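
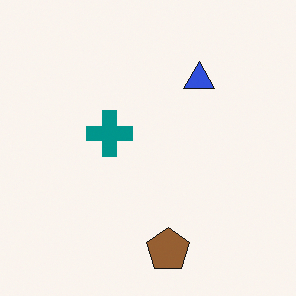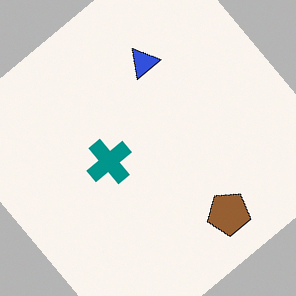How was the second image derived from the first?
The second image is the first rotated counter-clockwise by a large amount — several tens of degrees.

Every shape is tilted by the same angle and the image corners show triangular fill wedges — a whole-image rotation by a non-right angle.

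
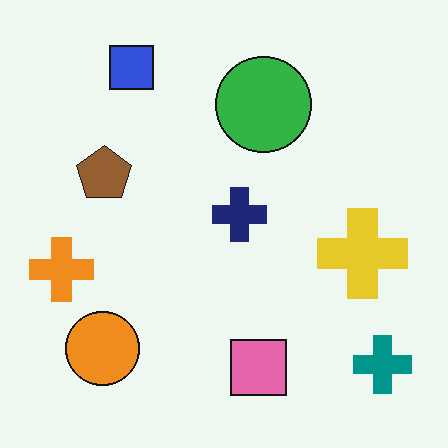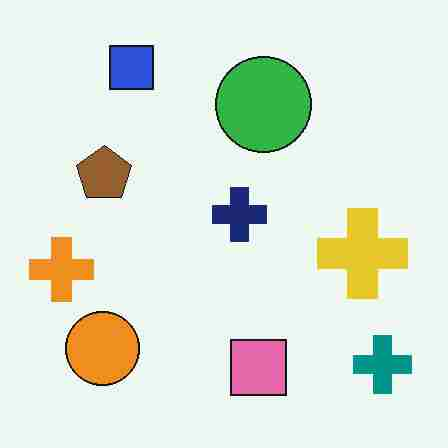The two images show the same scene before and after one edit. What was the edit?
The image was heavily JPEG-compressed with obvious blocking artifacts.

Blocky 8×8 compression artifacts appear around shape edges and the flat background shows ringing — characteristic JPEG degradation.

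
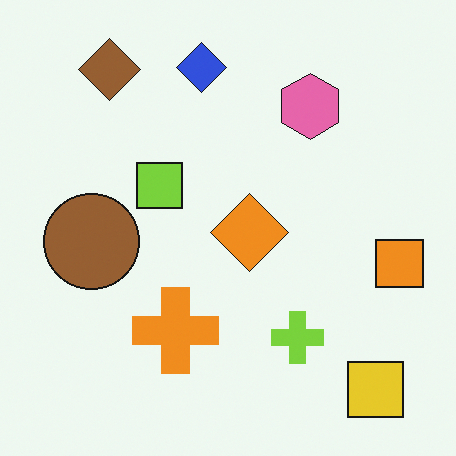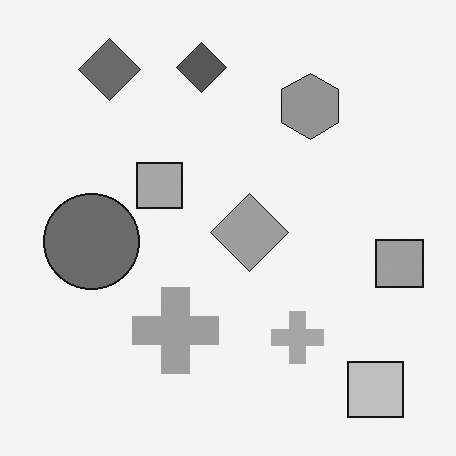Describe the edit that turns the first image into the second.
Converted to grayscale.

All color is removed — every shape is now a shade of grey.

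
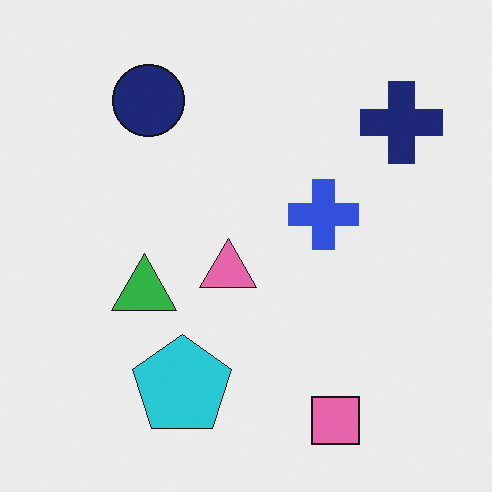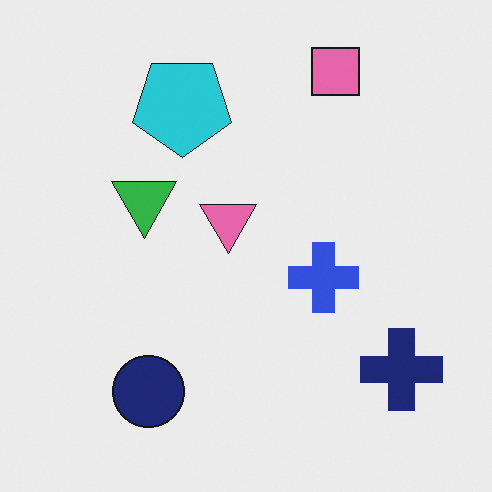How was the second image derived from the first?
This is the original image flipped vertically (top ↔ bottom).

The pink square is in the bottom-right of the first image and the top-right of the second — shapes on opposite sides of the horizontal midline have swapped in a mirror flip.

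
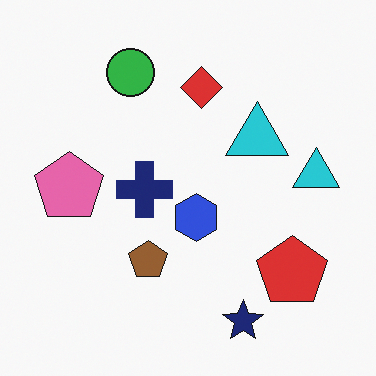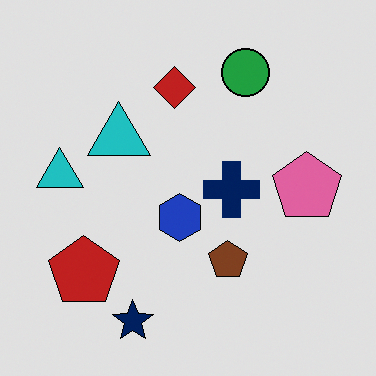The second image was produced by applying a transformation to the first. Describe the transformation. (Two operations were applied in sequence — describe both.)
This is the original image posterized to a reduced palette, then flipped horizontally (left ↔ right).

Each flat color has snapped to a coarser quantized level — most visibly, the near-white background has dropped to a flat grey. The pink pentagon is in the left of the first image and the right of the second — shapes on opposite sides of the vertical midline have swapped in a mirror flip.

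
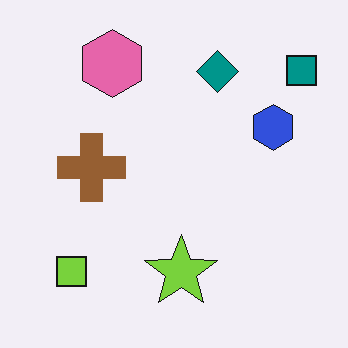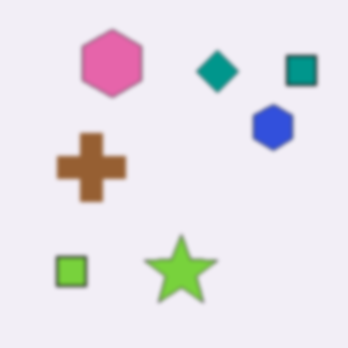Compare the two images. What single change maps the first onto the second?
The transformation is: lightly blurred.

Shape edges and outlines are uniformly softened across the whole image.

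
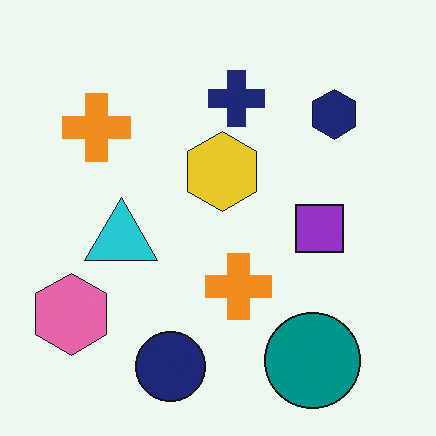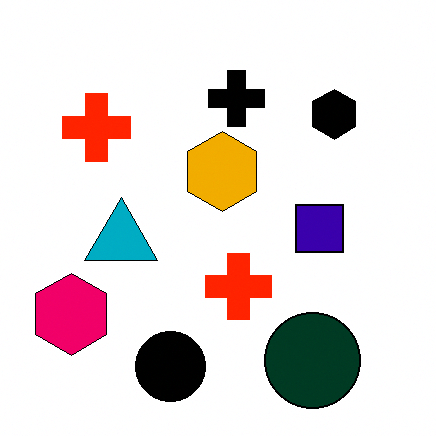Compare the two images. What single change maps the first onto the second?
The transformation is: boosted in contrast.

Tones are pushed away from mid-grey across the whole image — a global contrast change.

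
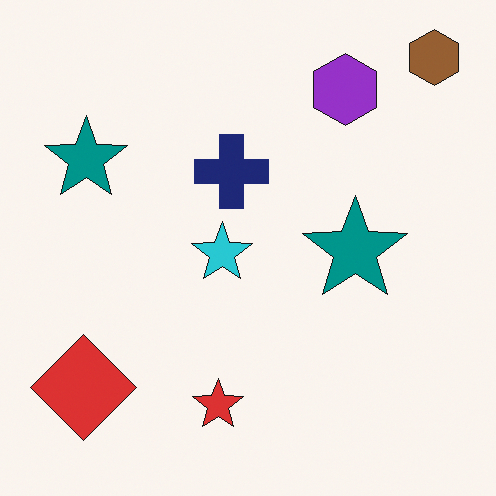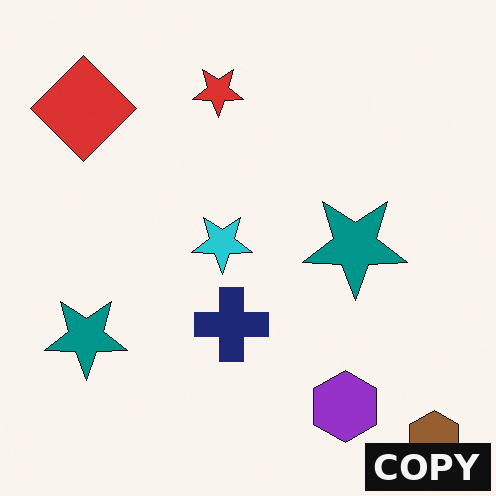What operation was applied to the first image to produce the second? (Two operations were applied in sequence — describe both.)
The image was flipped vertically (top ↔ bottom), then watermarked with the text "COPY" in the lower-right corner.

The brown hexagon is in the top-right of the first image and the bottom-right of the second — shapes on opposite sides of the horizontal midline have swapped in a mirror flip. A dark label reading "COPY" appears in the lower-right corner.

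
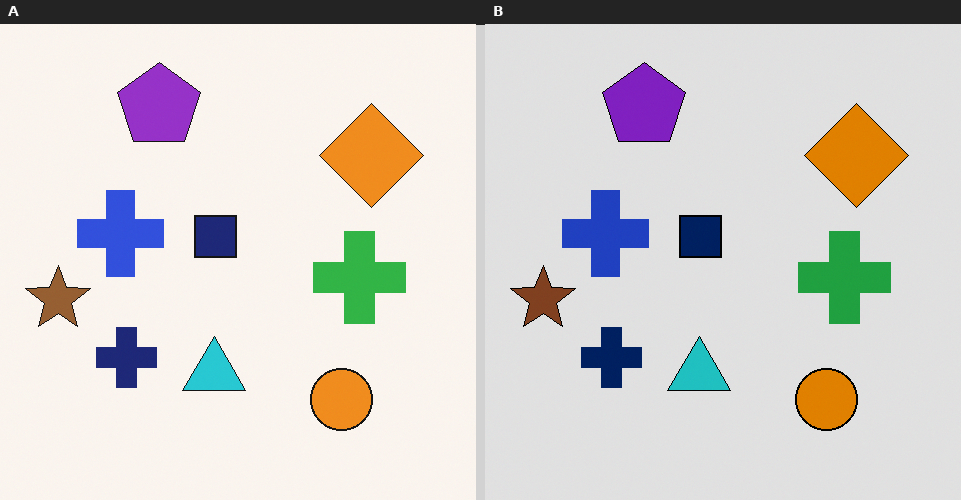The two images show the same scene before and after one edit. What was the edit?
The right (B) image is the left (A) posterized to a reduced palette.

Each flat color has snapped to a coarser quantized level — most visibly, the near-white background has dropped to a flat grey.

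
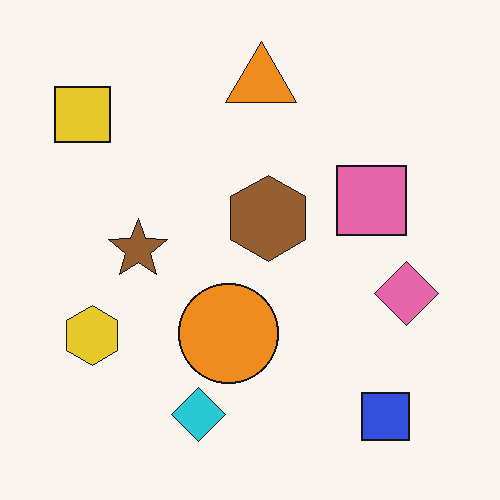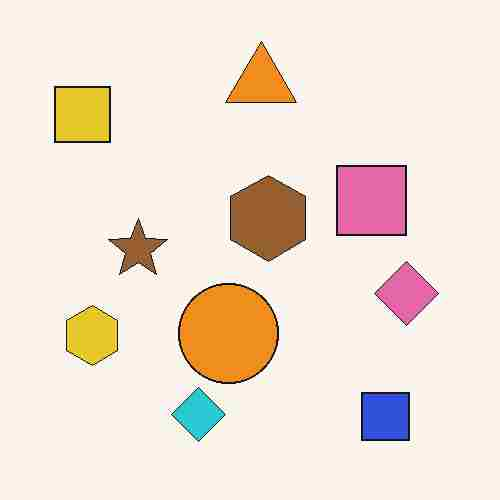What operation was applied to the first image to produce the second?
It was degraded with heavy JPEG compression.

Blocky 8×8 compression artifacts appear around shape edges and the flat background shows ringing — characteristic JPEG degradation.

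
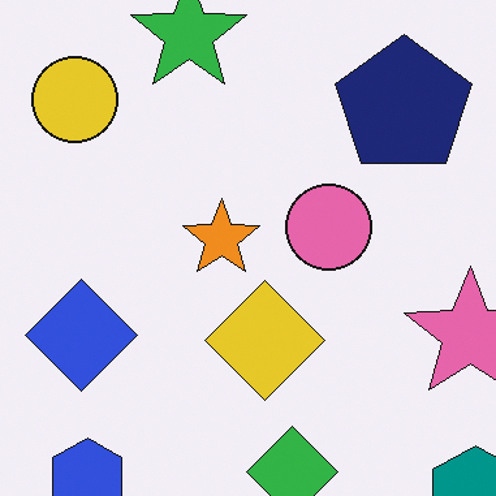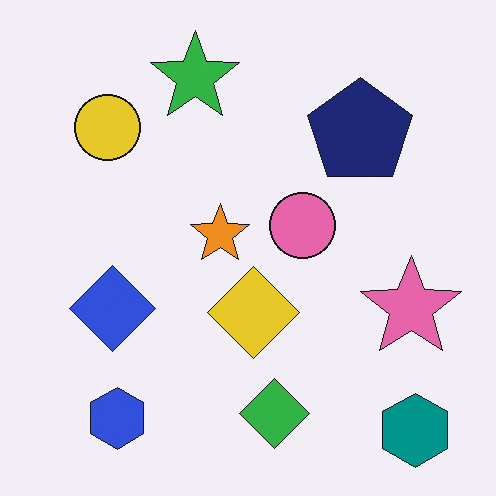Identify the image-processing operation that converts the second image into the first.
The image was cropped to a modestly smaller region and rescaled.

The visible shapes are larger and the field of view is narrower; shapes near the original edges may be partly or wholly outside the frame — a crop-and-rescale.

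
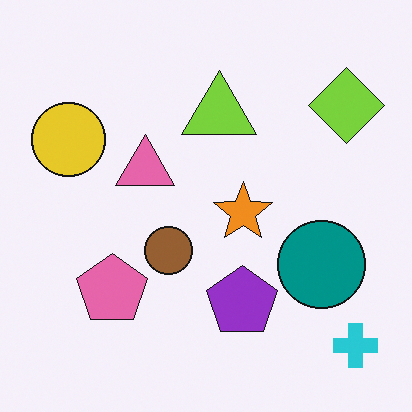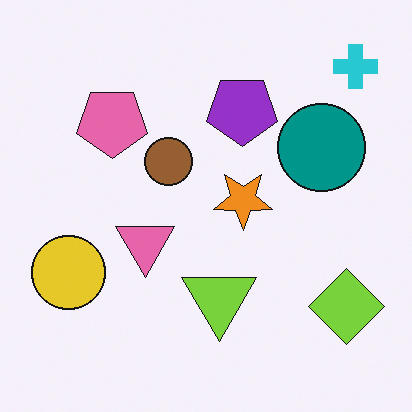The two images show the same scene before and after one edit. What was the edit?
It was flipped vertically (top ↔ bottom).

The cyan cross is in the bottom-right of the first image and the top-right of the second — shapes on opposite sides of the horizontal midline have swapped in a mirror flip.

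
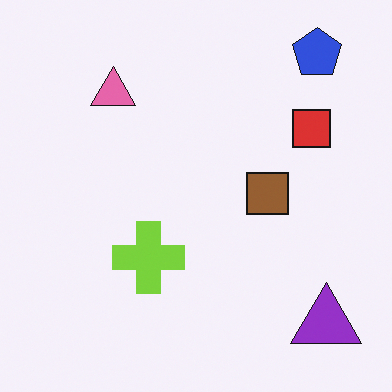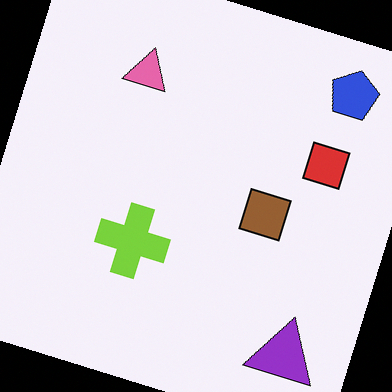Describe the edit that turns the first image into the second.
It was rotated clockwise by a clearly visible amount.

Every shape is tilted by the same angle and the image corners show triangular fill wedges — a whole-image rotation by a non-right angle.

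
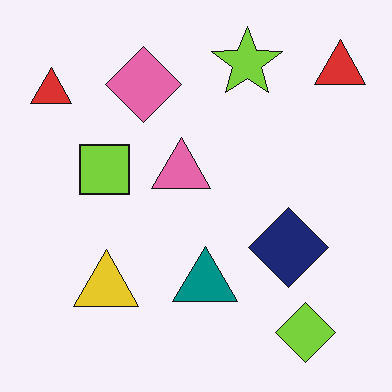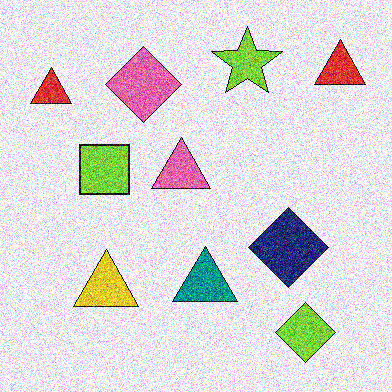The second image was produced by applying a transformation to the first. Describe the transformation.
It was degraded with strong gaussian noise.

Random speckle covers the whole image, including the flat background.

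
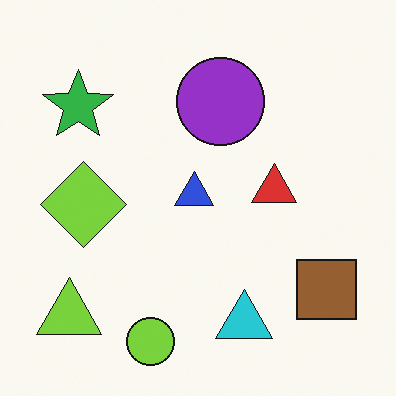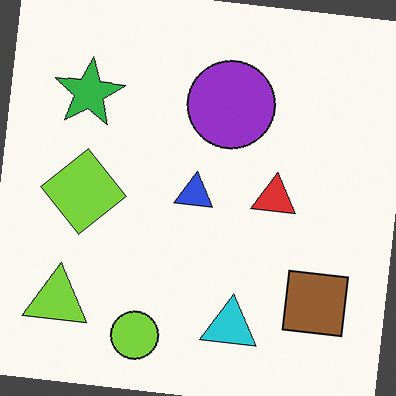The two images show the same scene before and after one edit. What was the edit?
The image was rotated clockwise by a slight angle.

Every shape is tilted by the same angle and the image corners show triangular fill wedges — a whole-image rotation by a non-right angle.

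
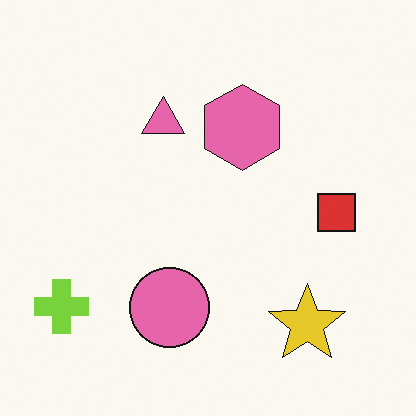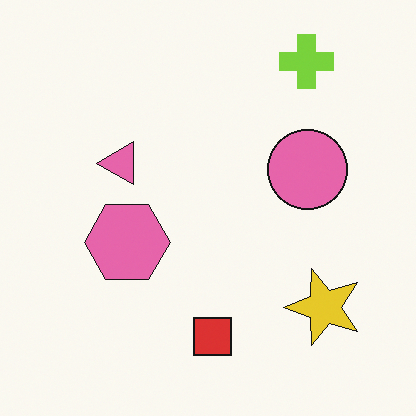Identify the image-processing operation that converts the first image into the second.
The second image is the first transposed (reflected across the top-left ↔ bottom-right diagonal).

Shapes have swapped their row and column positions — what was in the top-right is now in the bottom-left — a diagonal reflection.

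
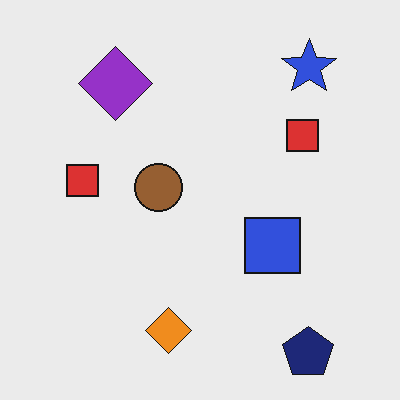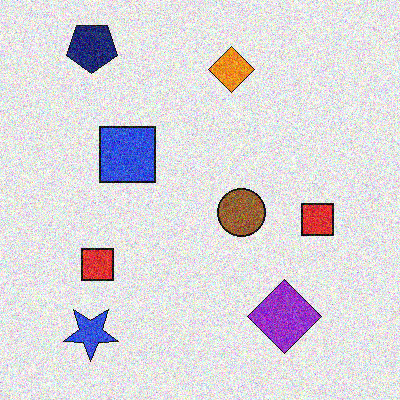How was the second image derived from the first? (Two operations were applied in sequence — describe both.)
This is the original image degraded with heavy additive noise, then rotated 180°.

Random speckle covers the whole image, including the flat background. The navy pentagon sits in the bottom-right of the first image and the top-left of the second — consistent with a whole-image 180° rotation.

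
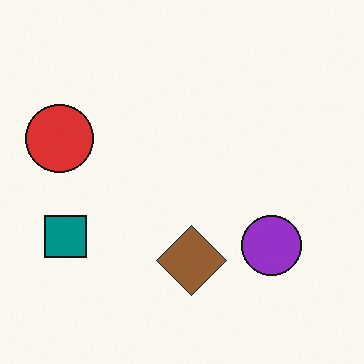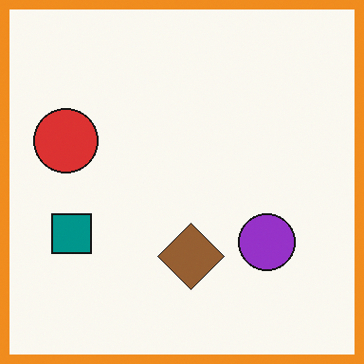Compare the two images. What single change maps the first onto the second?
It was framed with a orange border.

A solid orange frame runs around the edge of the second image, with the content slightly shrunk inside it.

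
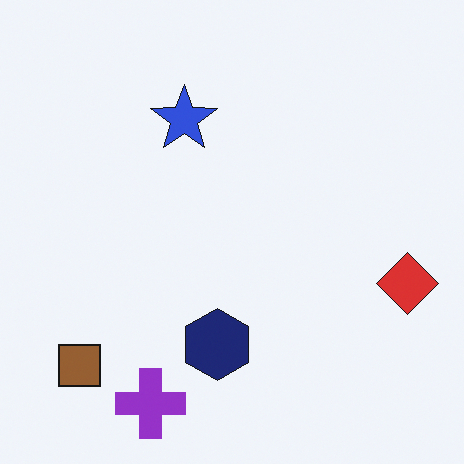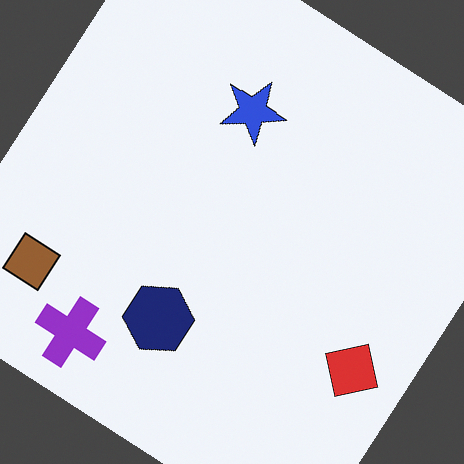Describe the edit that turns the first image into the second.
Rotated clockwise by a large amount — several tens of degrees.

Every shape is tilted by the same angle and the image corners show triangular fill wedges — a whole-image rotation by a non-right angle.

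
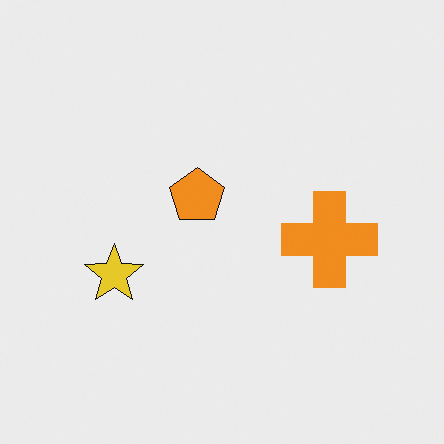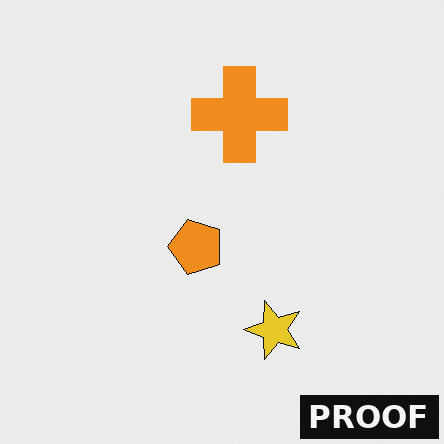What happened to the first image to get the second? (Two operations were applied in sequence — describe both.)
The image was rotated 90° counter-clockwise, then watermarked with the text "PROOF" in the lower-right corner.

The yellow star sits in the left of the first image and the bottom of the second — consistent with a whole-image 90° counter-clockwise rotation. A dark label reading "PROOF" appears in the lower-right corner.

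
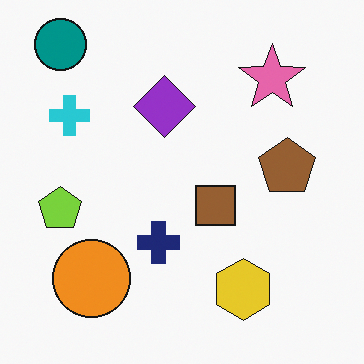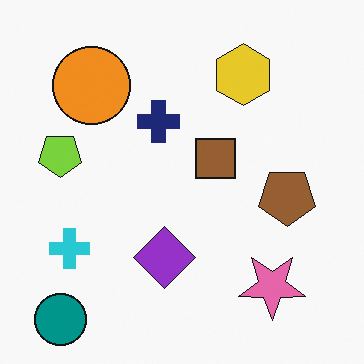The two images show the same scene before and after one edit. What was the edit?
It was flipped vertically (top ↔ bottom).

The teal circle is in the top-left of the first image and the bottom-left of the second — shapes on opposite sides of the horizontal midline have swapped in a mirror flip.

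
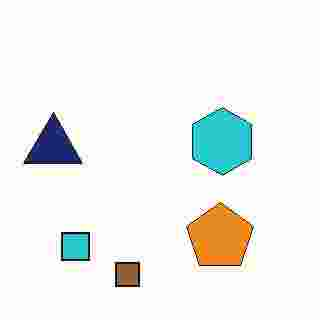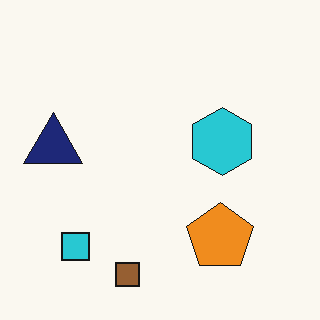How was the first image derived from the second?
The first image is the second degraded with heavy JPEG compression.

Blocky 8×8 compression artifacts appear around shape edges and the flat background shows ringing — characteristic JPEG degradation.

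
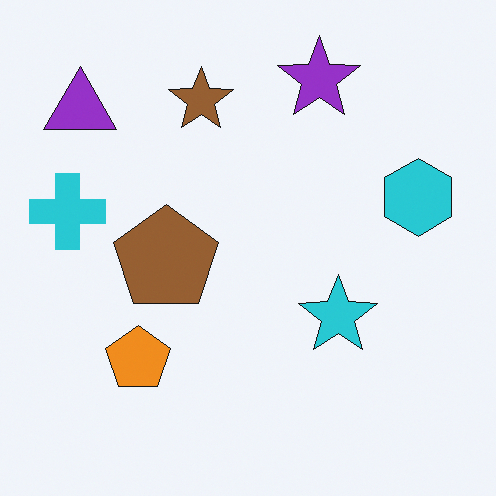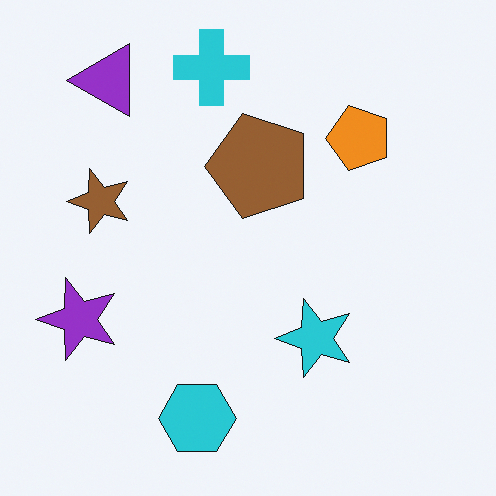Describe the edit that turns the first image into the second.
The second image is the first transposed (reflected across the top-left ↔ bottom-right diagonal).

Shapes have swapped their row and column positions — what was in the top-right is now in the bottom-left — a diagonal reflection.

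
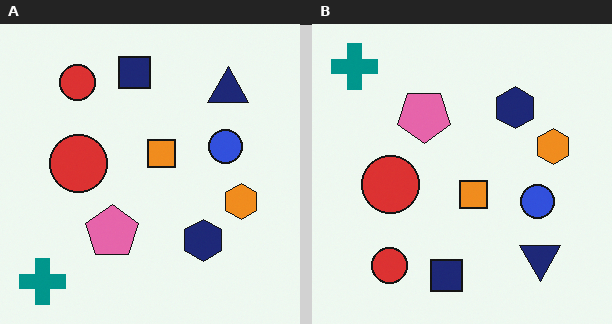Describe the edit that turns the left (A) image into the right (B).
The transformation is: flipped vertically (top ↔ bottom).

The teal cross is in the bottom-left of the left (A) image and the top-left of the right (B) — shapes on opposite sides of the horizontal midline have swapped in a mirror flip.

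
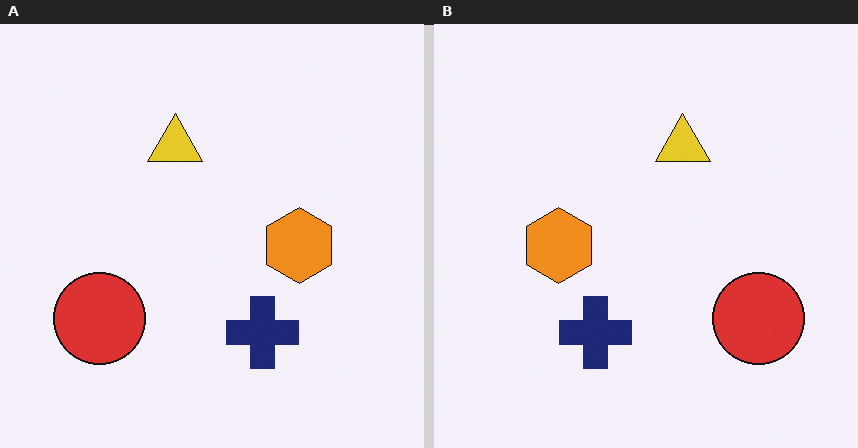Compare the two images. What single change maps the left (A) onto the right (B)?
It was flipped horizontally (left ↔ right).

The red circle is in the bottom-left of the left (A) image and the bottom-right of the right (B) — shapes on opposite sides of the vertical midline have swapped in a mirror flip.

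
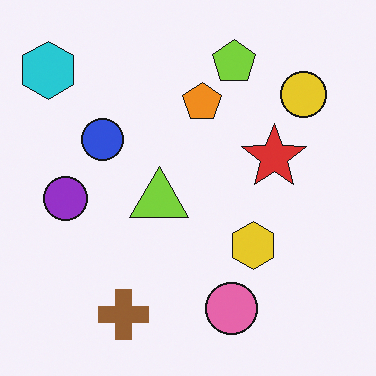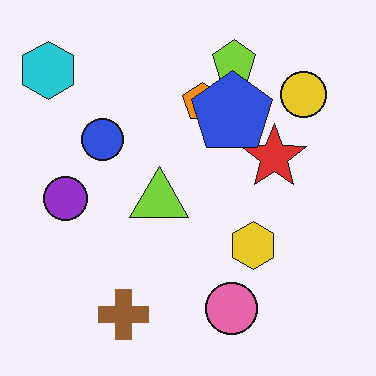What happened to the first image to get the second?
The second image is the first overlaid with an additional blue pentagon.

A blue pentagon appears in the second image that is absent from the first.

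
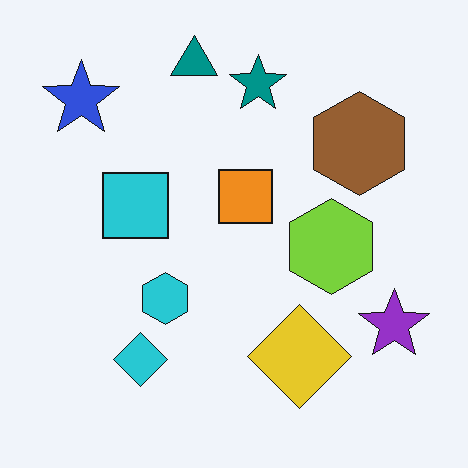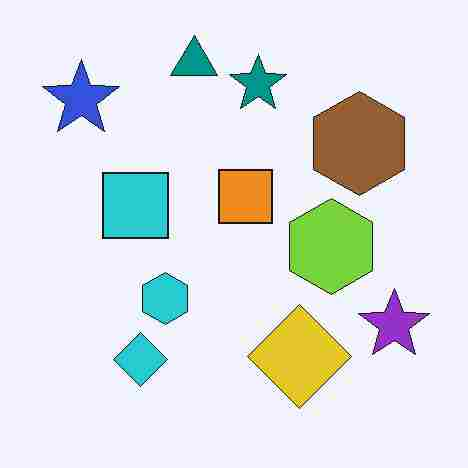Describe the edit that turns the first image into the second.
The transformation is: degraded with heavy JPEG compression.

Blocky 8×8 compression artifacts appear around shape edges and the flat background shows ringing — characteristic JPEG degradation.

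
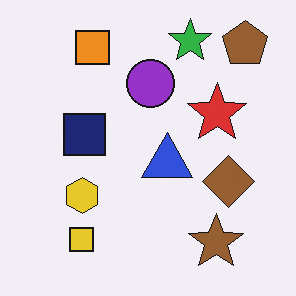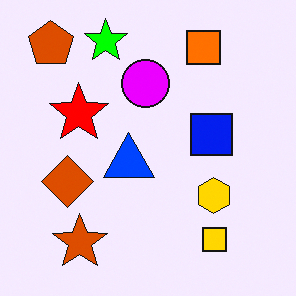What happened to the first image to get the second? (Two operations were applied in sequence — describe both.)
The second image is the first flipped horizontally (left ↔ right), then made much more vivid (saturation change).

The brown pentagon is in the top-right of the first image and the top-left of the second — shapes on opposite sides of the vertical midline have swapped in a mirror flip. All colors are more vivid — a global saturation change.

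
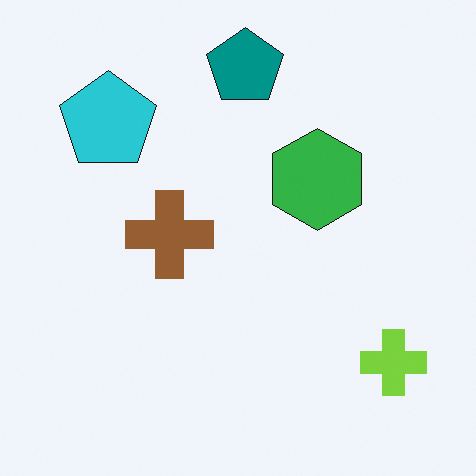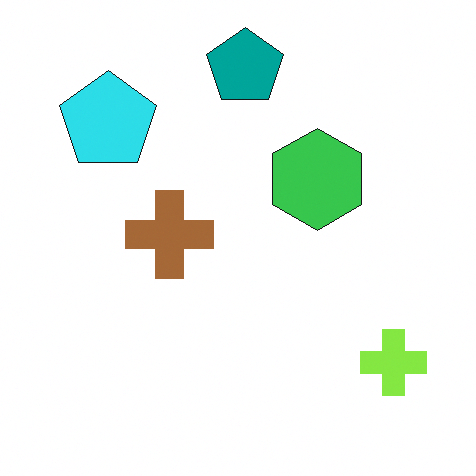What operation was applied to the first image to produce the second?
The second image is the first brightened a little.

Every pixel — background and shapes alike — is uniformly brightened.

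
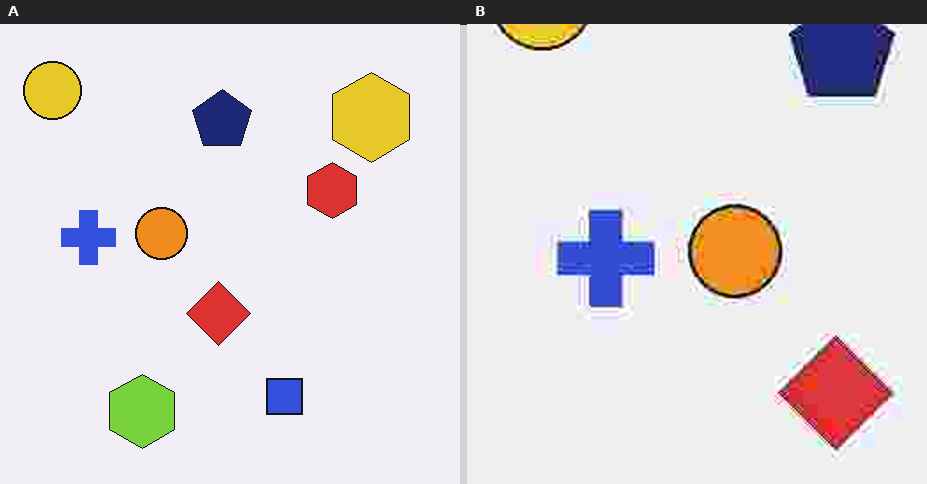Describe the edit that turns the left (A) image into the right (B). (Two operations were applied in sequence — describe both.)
Heavily JPEG-compressed with obvious blocking artifacts, then cropped to a noticeably smaller region and rescaled.

Blocky 8×8 compression artifacts appear around shape edges and the flat background shows ringing — characteristic JPEG degradation. The visible shapes are larger and the field of view is narrower; shapes near the original edges may be partly or wholly outside the frame — a crop-and-rescale.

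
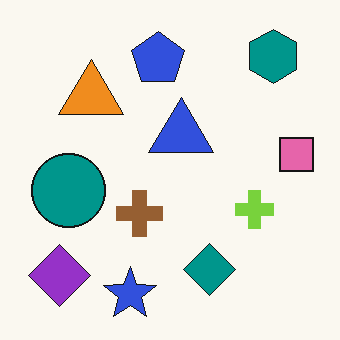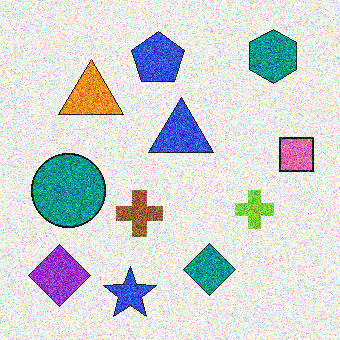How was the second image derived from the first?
This is the original image degraded with heavy additive noise.

Random speckle covers the whole image, including the flat background.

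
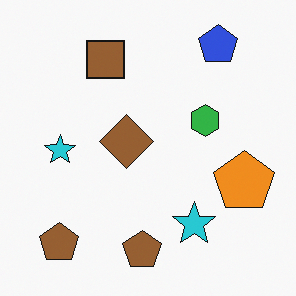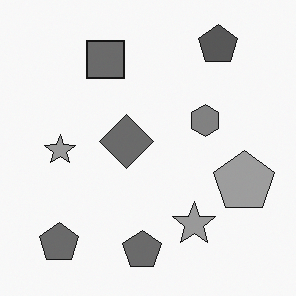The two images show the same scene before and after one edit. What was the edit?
Converted to grayscale.

All color is removed — every shape is now a shade of grey.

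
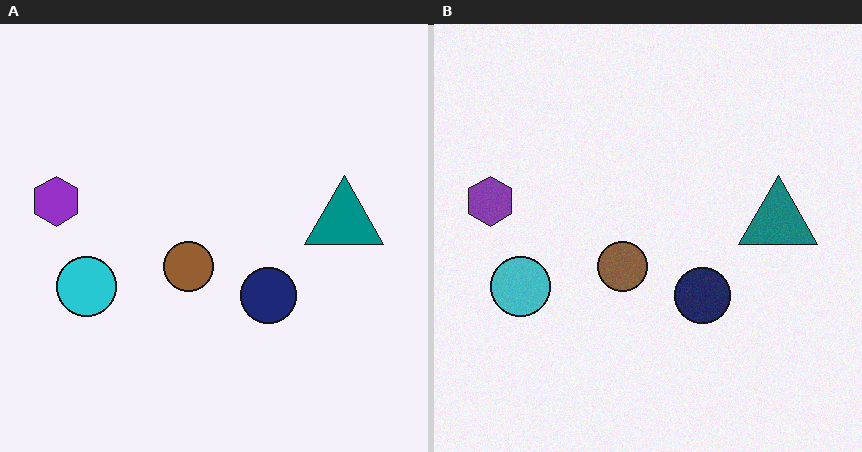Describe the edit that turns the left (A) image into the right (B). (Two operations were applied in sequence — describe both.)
The right (B) image is the left (A) slightly desaturated, then degraded with a light layer of grain.

All colors are more muted and greyish — a global saturation change. Random speckle covers the whole image, including the flat background.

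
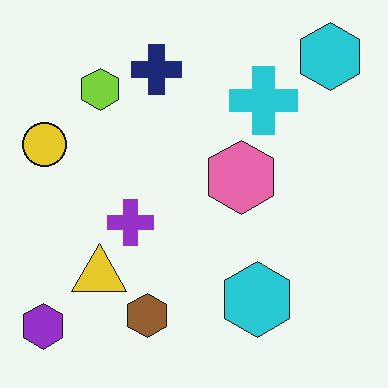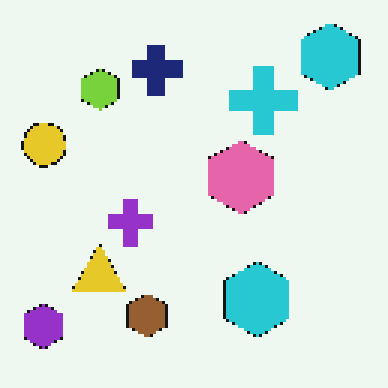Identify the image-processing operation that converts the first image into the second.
The image was lightly pixelated (a mild mosaic effect).

Shapes are reduced to large square blocks; fine edges and outlines are lost — a downscale-then-upscale (mosaic) effect.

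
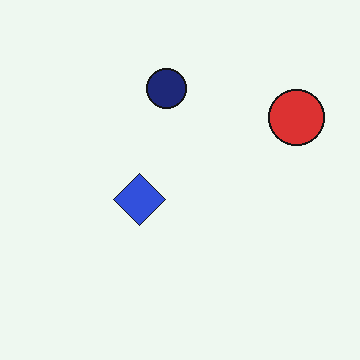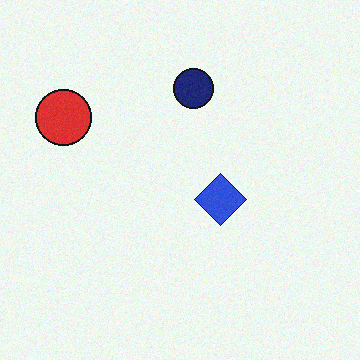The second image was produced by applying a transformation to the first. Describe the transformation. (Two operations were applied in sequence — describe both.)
Flipped horizontally (left ↔ right), then degraded with subtle gaussian noise.

The red circle is in the top-right of the first image and the top-left of the second — shapes on opposite sides of the vertical midline have swapped in a mirror flip. Random speckle covers the whole image, including the flat background.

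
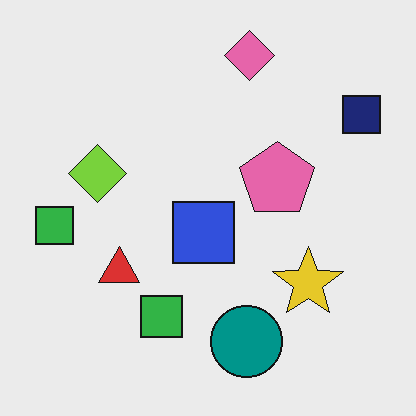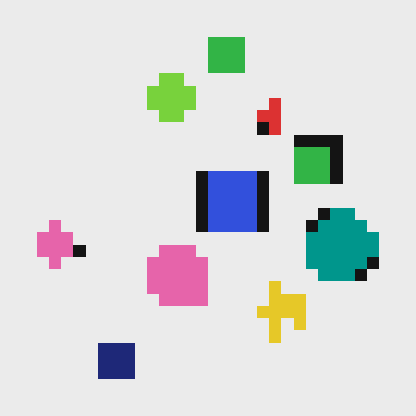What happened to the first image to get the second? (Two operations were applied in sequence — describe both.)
The image was heavily pixelated into large blocks, then transposed (reflected across the top-left ↔ bottom-right diagonal).

Shapes are reduced to large square blocks; fine edges and outlines are lost — a downscale-then-upscale (mosaic) effect. Shapes have swapped their row and column positions — what was in the top-right is now in the bottom-left — a diagonal reflection.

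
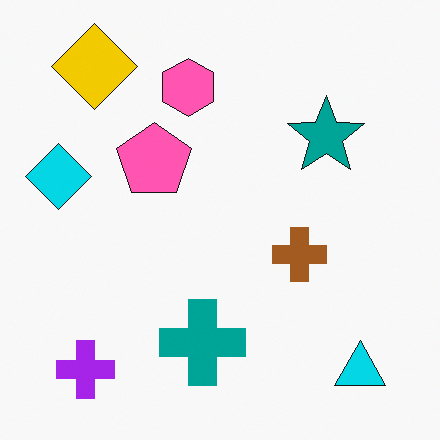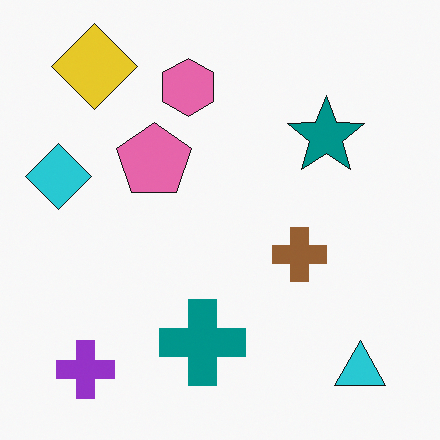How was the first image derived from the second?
It was slightly oversaturated.

All colors are more vivid — a global saturation change.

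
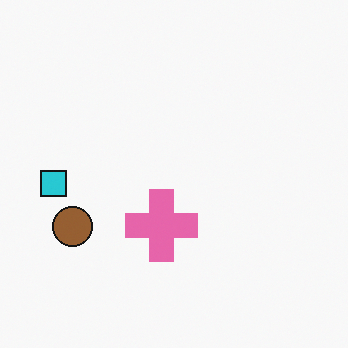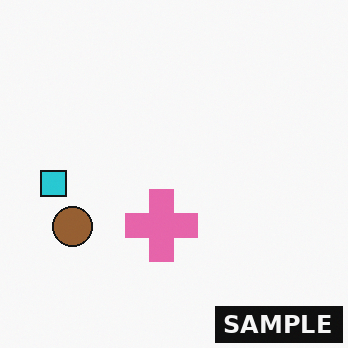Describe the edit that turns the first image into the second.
This is the original image watermarked with the text "SAMPLE" in the lower-right corner.

A dark label reading "SAMPLE" appears in the lower-right corner.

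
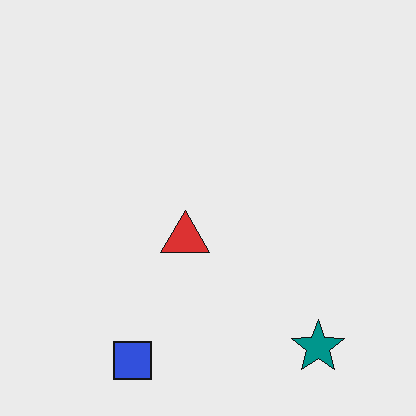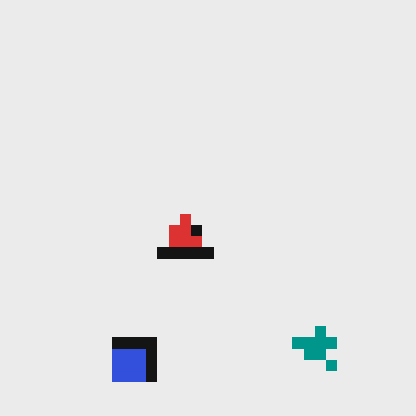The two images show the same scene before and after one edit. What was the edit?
It was heavily pixelated into large blocks.

Shapes are reduced to large square blocks; fine edges and outlines are lost — a downscale-then-upscale (mosaic) effect.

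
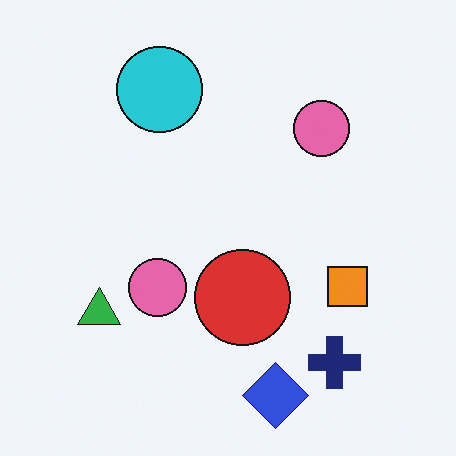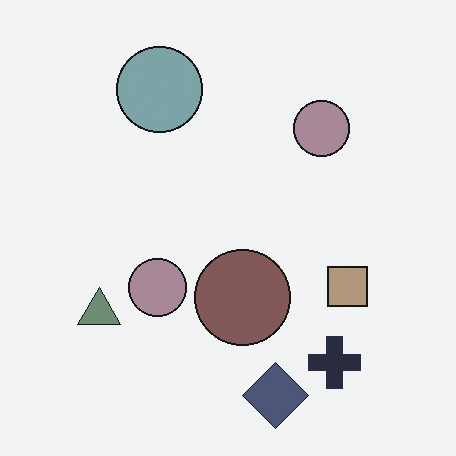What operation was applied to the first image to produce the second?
This is the original image heavily desaturated.

All colors are more muted and greyish — a global saturation change.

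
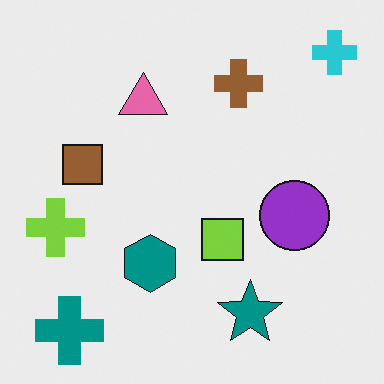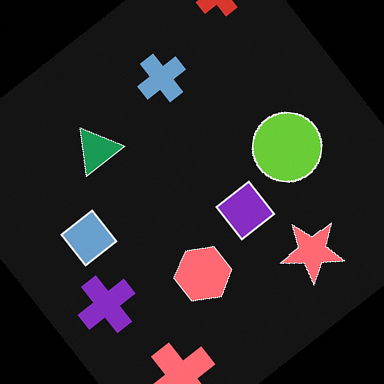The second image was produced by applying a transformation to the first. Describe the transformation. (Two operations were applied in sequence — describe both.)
The image was color-inverted (negative), then rotated counter-clockwise by a large amount — several tens of degrees.

The light background has become dark and every shape's color is its complement — a photographic negative. Every shape is tilted by the same angle and the image corners show triangular fill wedges — a whole-image rotation by a non-right angle.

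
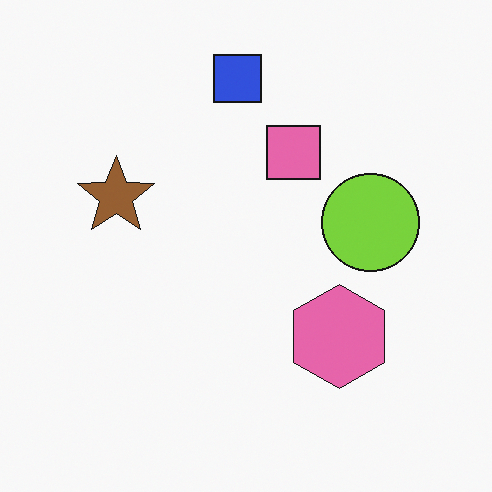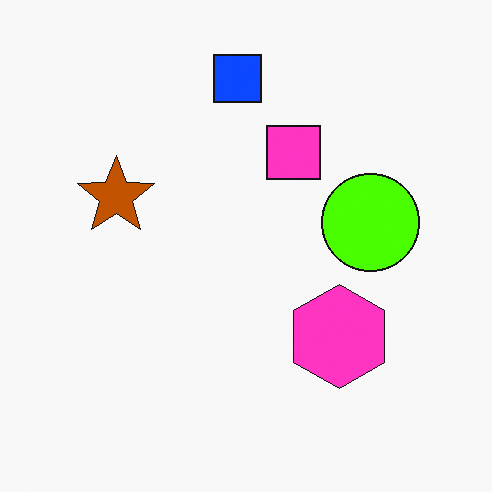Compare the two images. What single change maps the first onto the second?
It was heavily oversaturated.

All colors are more vivid — a global saturation change.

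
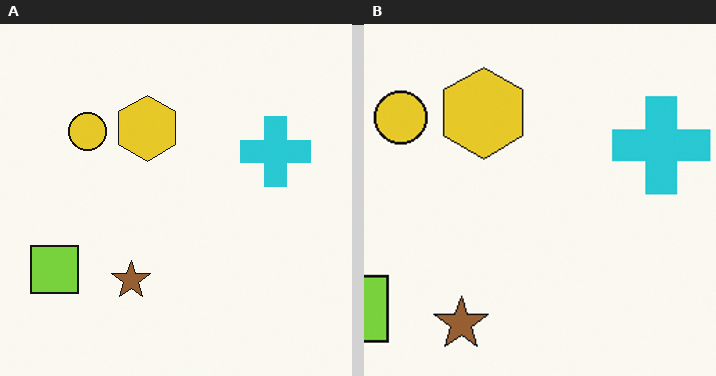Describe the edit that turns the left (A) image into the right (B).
It was cropped to a modestly smaller region and rescaled.

The visible shapes are larger and the field of view is narrower; shapes near the original edges may be partly or wholly outside the frame — a crop-and-rescale.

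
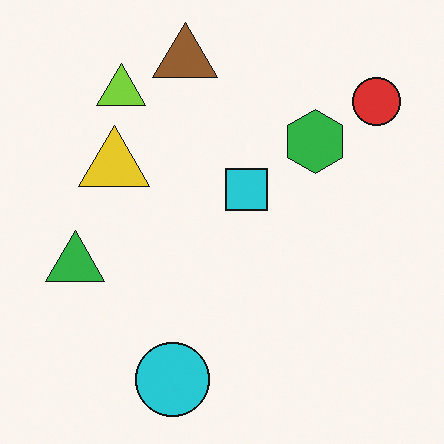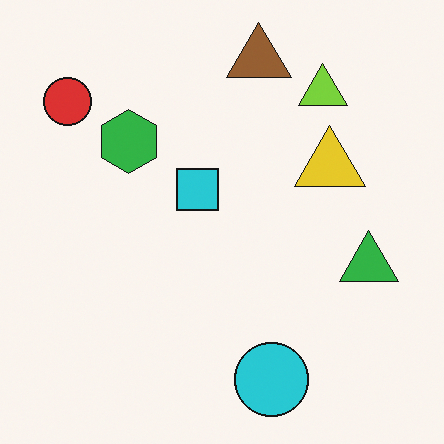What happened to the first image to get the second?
It was flipped horizontally (left ↔ right).

The red circle is in the top-right of the first image and the top-left of the second — shapes on opposite sides of the vertical midline have swapped in a mirror flip.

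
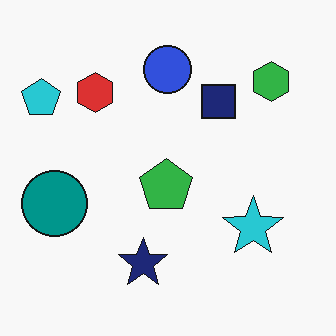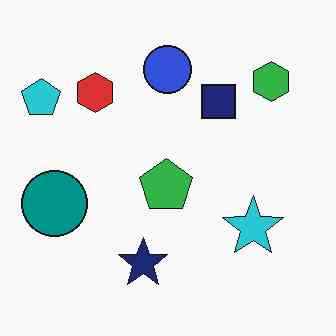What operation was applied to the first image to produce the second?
The image was JPEG-compressed with visible artifacts.

Blocky 8×8 compression artifacts appear around shape edges and the flat background shows ringing — characteristic JPEG degradation.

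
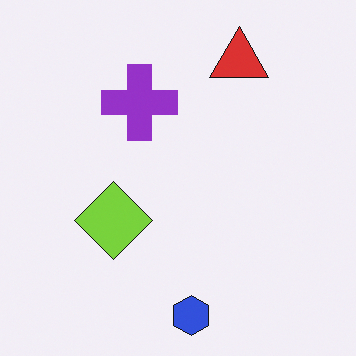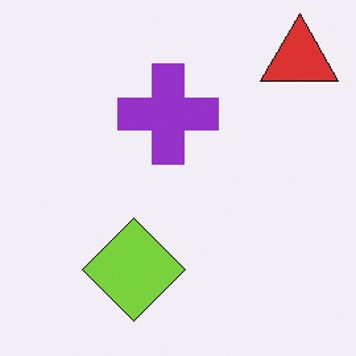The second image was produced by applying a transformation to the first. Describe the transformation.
Cropped slightly and scaled back up.

The visible shapes are larger and the field of view is narrower; shapes near the original edges may be partly or wholly outside the frame — a crop-and-rescale.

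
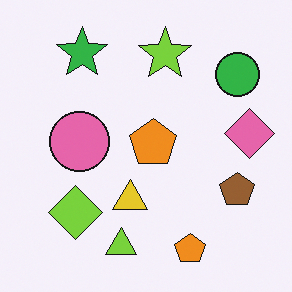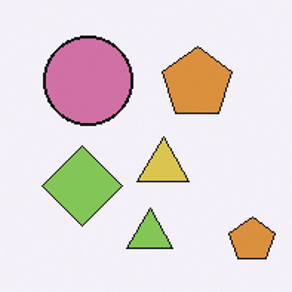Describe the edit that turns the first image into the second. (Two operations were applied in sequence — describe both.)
The image was slightly desaturated, then cropped to a modestly smaller region and rescaled.

All colors are more muted and greyish — a global saturation change. The visible shapes are larger and the field of view is narrower; shapes near the original edges may be partly or wholly outside the frame — a crop-and-rescale.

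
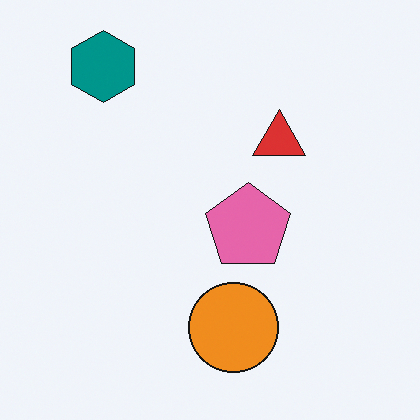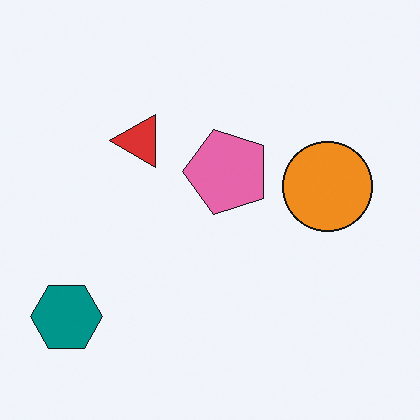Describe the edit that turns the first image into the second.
This is the original image rotated 90° counter-clockwise.

The teal hexagon sits in the top-left of the first image and the bottom-left of the second — consistent with a whole-image 90° counter-clockwise rotation.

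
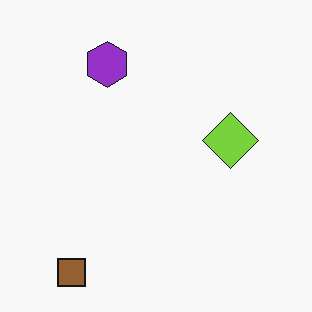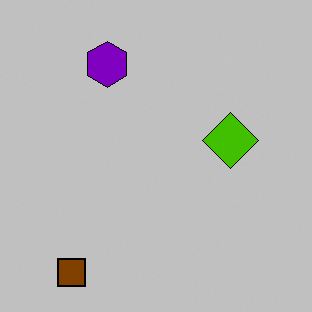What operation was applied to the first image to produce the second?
The image was heavily posterized to just a handful of flat colors.

Each flat color has snapped to a coarser quantized level — most visibly, the near-white background has dropped to a flat grey.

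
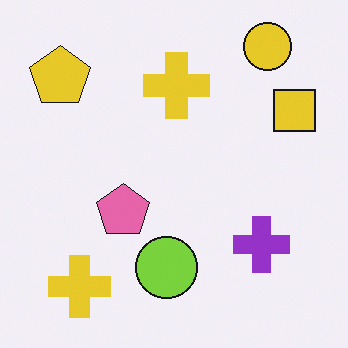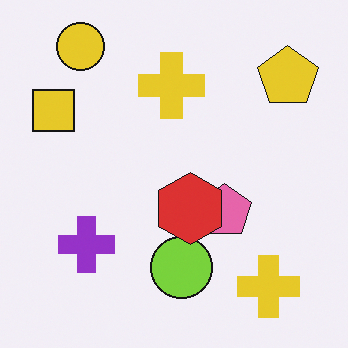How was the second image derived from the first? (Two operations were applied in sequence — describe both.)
It was flipped horizontally (left ↔ right), then overlaid with an additional red hexagon.

The yellow square is in the top-right of the first image and the top-left of the second — shapes on opposite sides of the vertical midline have swapped in a mirror flip. A red hexagon appears in the second image that is absent from the first.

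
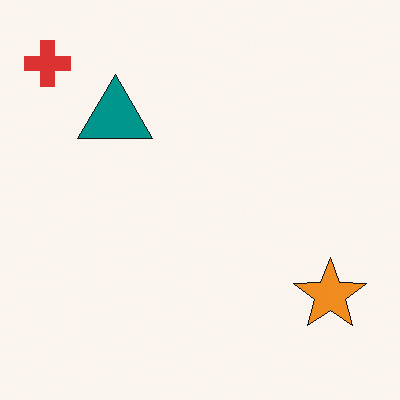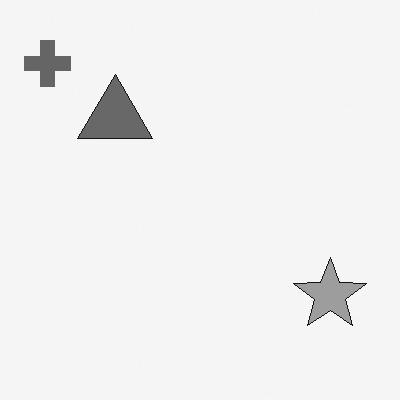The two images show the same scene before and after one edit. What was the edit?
This is the original image converted to grayscale.

All color is removed — every shape is now a shade of grey.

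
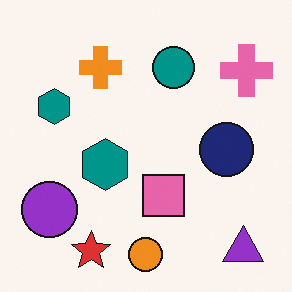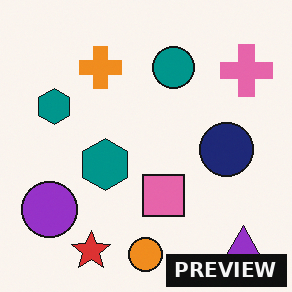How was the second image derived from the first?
The transformation is: watermarked with the text "PREVIEW" in the lower-right corner.

A dark label reading "PREVIEW" appears in the lower-right corner.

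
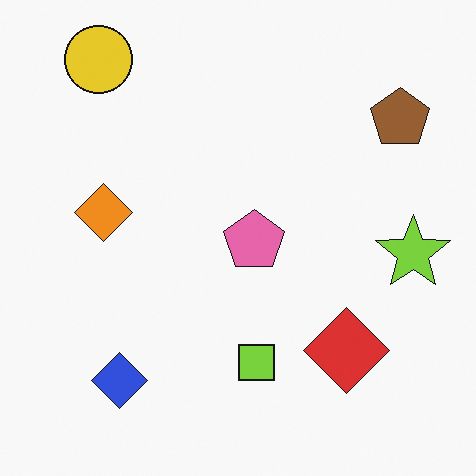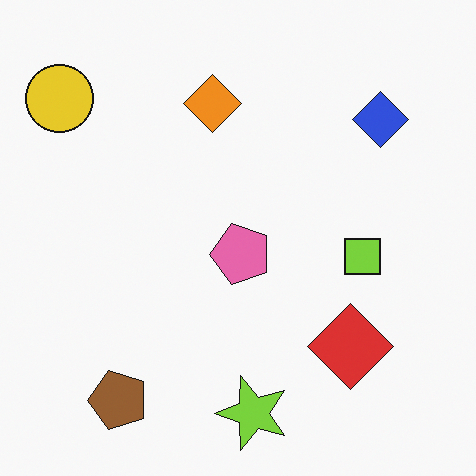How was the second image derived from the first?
The second image is the first transposed (reflected across the top-left ↔ bottom-right diagonal).

Shapes have swapped their row and column positions — what was in the top-right is now in the bottom-left — a diagonal reflection.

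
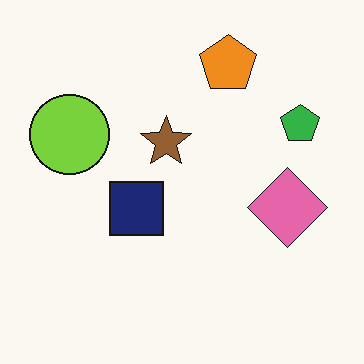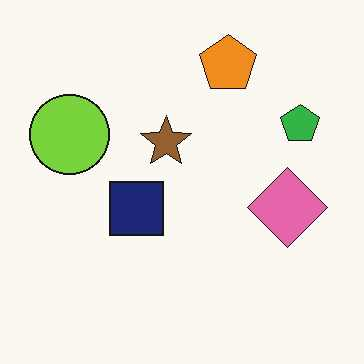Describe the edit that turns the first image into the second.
The transformation is: given moderate JPEG compression.

Blocky 8×8 compression artifacts appear around shape edges and the flat background shows ringing — characteristic JPEG degradation.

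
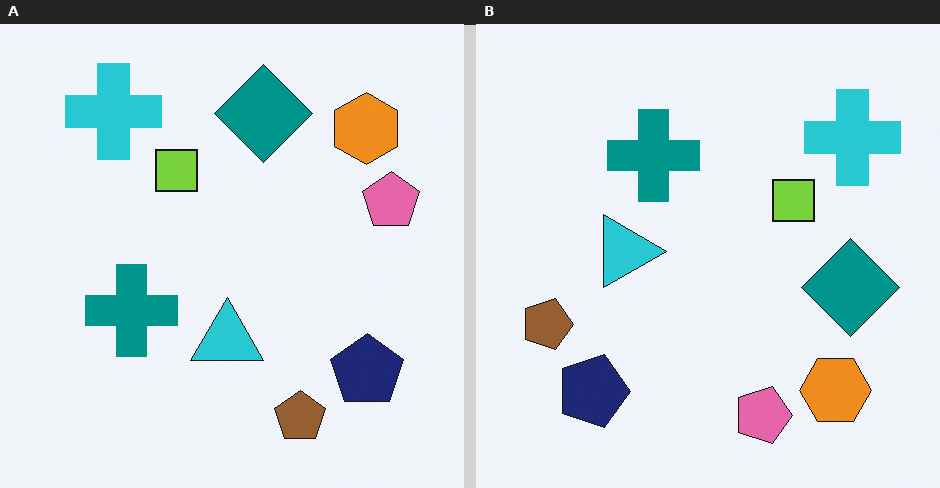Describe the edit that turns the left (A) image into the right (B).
This is the original image rotated 90° clockwise.

The cyan cross sits in the top-left of the left (A) image and the top-right of the right (B) — consistent with a whole-image 90° clockwise rotation.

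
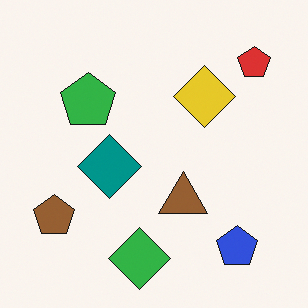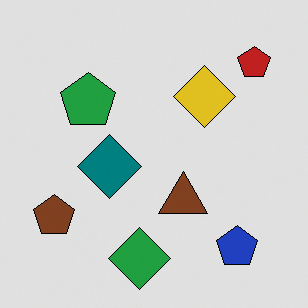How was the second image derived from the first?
The transformation is: moderately posterized.

Each flat color has snapped to a coarser quantized level — most visibly, the near-white background has dropped to a flat grey.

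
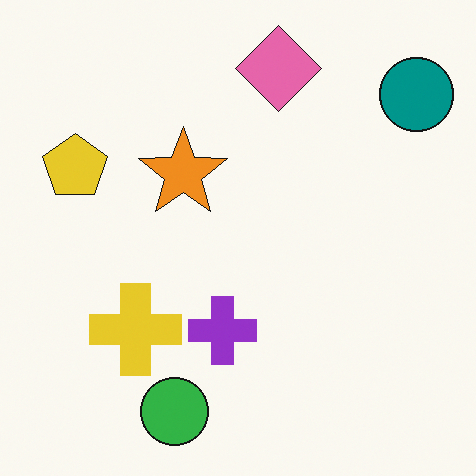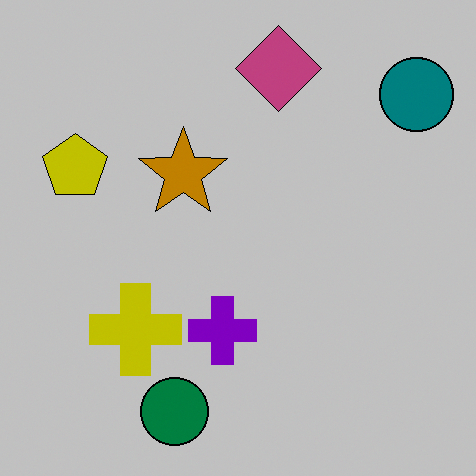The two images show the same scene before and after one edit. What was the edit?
Heavily posterized to just a handful of flat colors.

Each flat color has snapped to a coarser quantized level — most visibly, the near-white background has dropped to a flat grey.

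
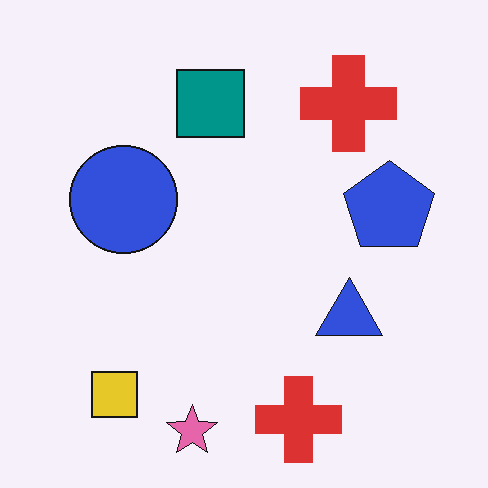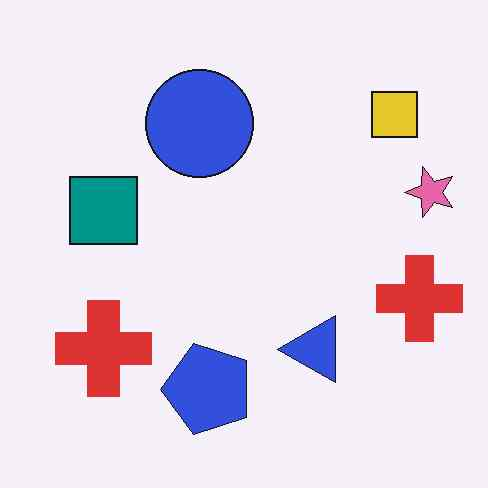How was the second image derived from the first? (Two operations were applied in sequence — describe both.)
The image was transposed (reflected across the top-left ↔ bottom-right diagonal), then given moderate JPEG compression.

Shapes have swapped their row and column positions — what was in the top-right is now in the bottom-left — a diagonal reflection. Blocky 8×8 compression artifacts appear around shape edges and the flat background shows ringing — characteristic JPEG degradation.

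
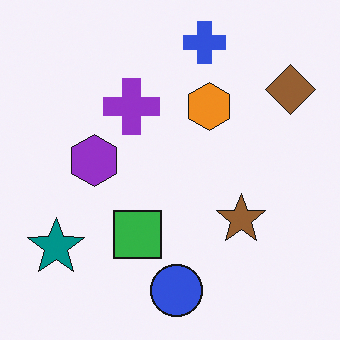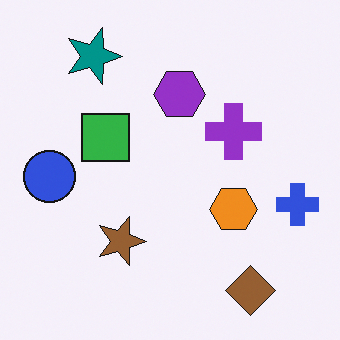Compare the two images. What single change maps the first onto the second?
It was rotated 90° clockwise.

The brown diamond sits in the top-right of the first image and the bottom-right of the second — consistent with a whole-image 90° clockwise rotation.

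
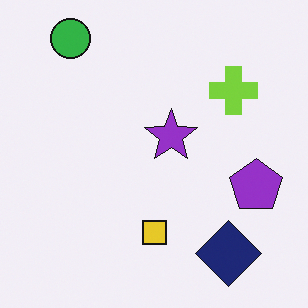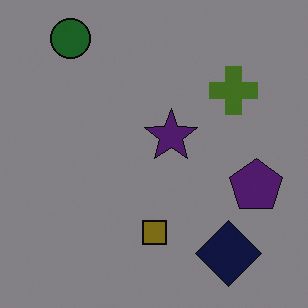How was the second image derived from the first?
This is the original image darkened a lot.

Every pixel — background and shapes alike — is uniformly darkened.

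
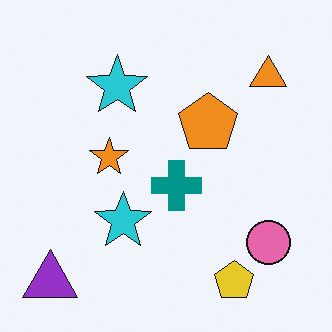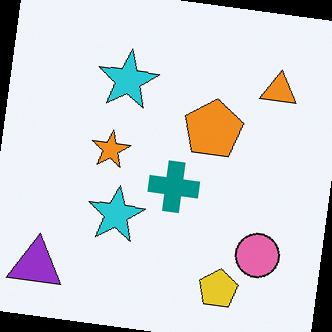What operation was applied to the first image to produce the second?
The image was rotated clockwise by a small amount.

Every shape is tilted by the same angle and the image corners show triangular fill wedges — a whole-image rotation by a non-right angle.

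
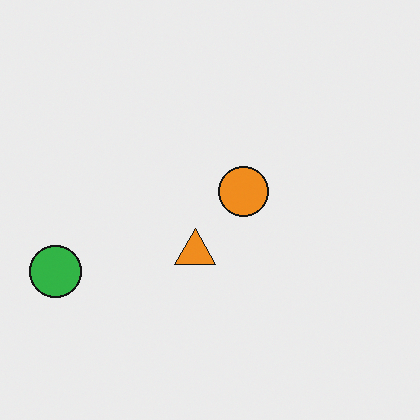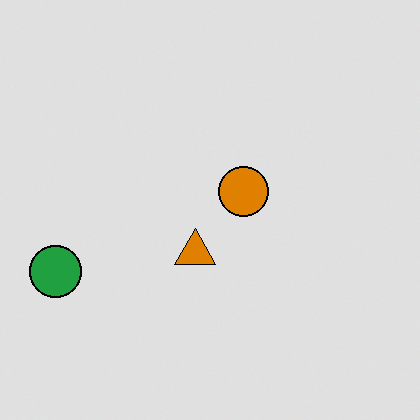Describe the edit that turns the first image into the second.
This is the original image posterized to a reduced palette.

Each flat color has snapped to a coarser quantized level — most visibly, the near-white background has dropped to a flat grey.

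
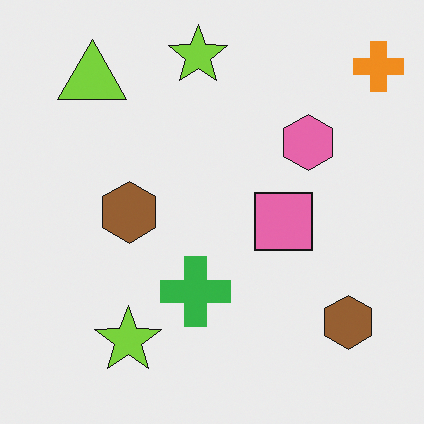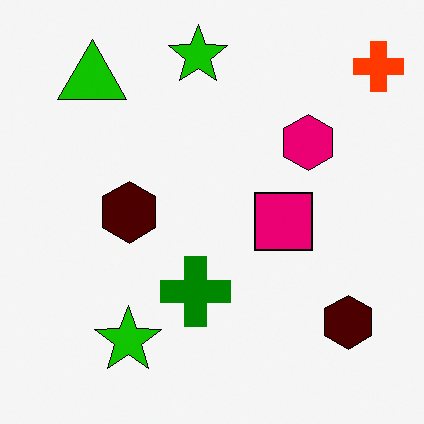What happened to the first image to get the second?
Given much higher contrast.

Tones are pushed away from mid-grey across the whole image — a global contrast change.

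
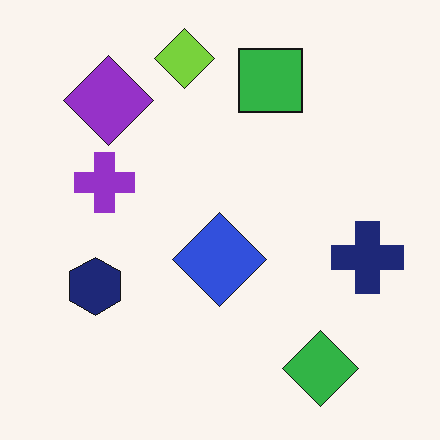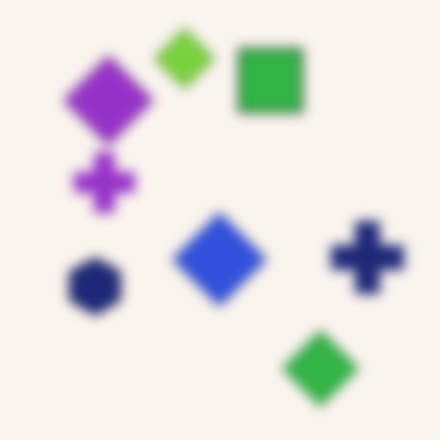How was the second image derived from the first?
The second image is the first strongly gaussian-blurred.

Shape edges and outlines are uniformly softened across the whole image.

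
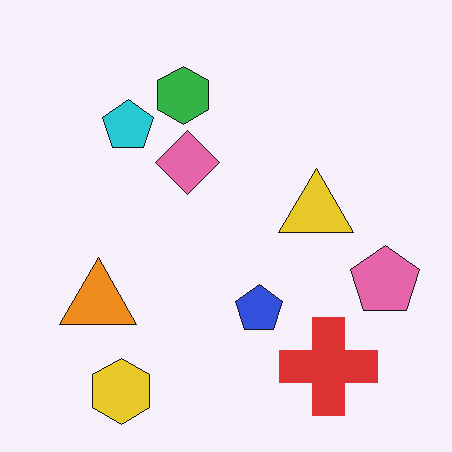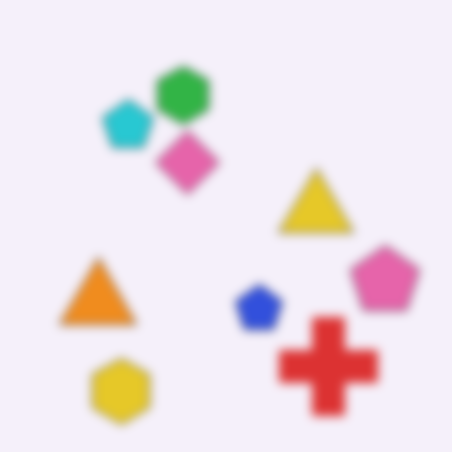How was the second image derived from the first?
The image was heavily blurred.

Shape edges and outlines are uniformly softened across the whole image.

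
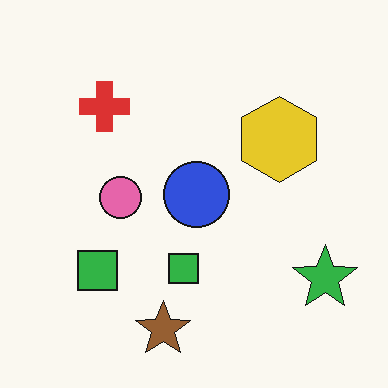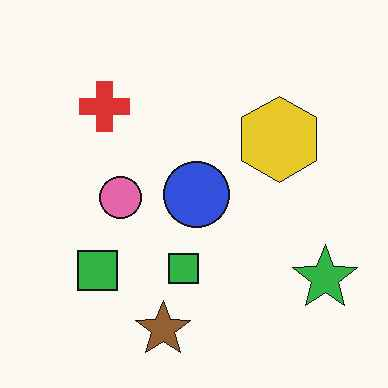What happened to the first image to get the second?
This is the original image given moderate JPEG compression.

Blocky 8×8 compression artifacts appear around shape edges and the flat background shows ringing — characteristic JPEG degradation.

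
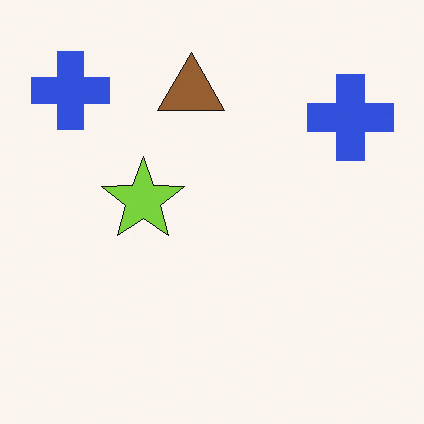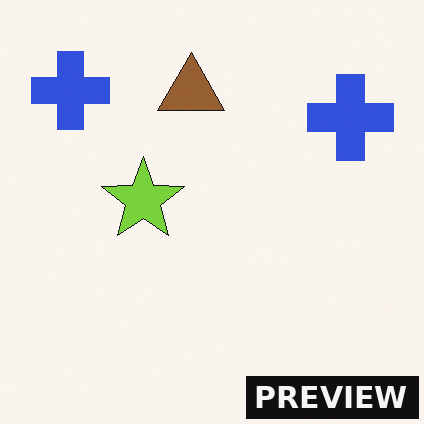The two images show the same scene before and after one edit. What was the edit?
The transformation is: watermarked with the text "PREVIEW" in the lower-right corner.

A dark label reading "PREVIEW" appears in the lower-right corner.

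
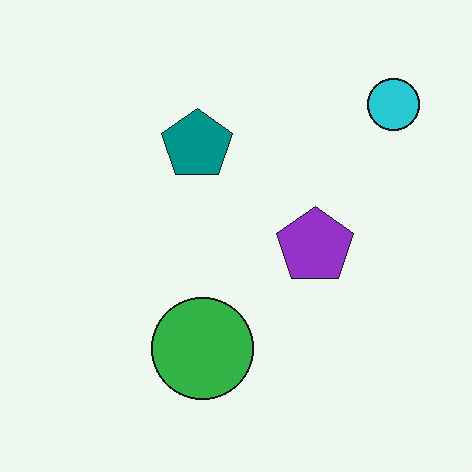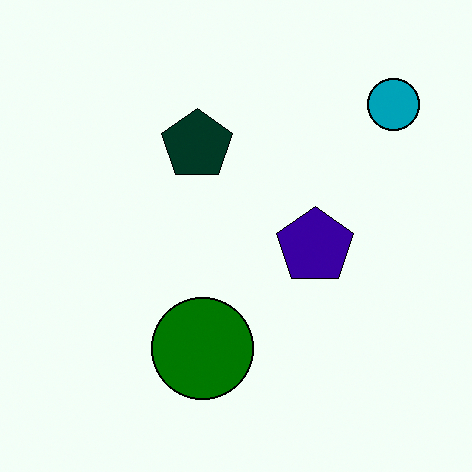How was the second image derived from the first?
The image was given much higher contrast.

Tones are pushed away from mid-grey across the whole image — a global contrast change.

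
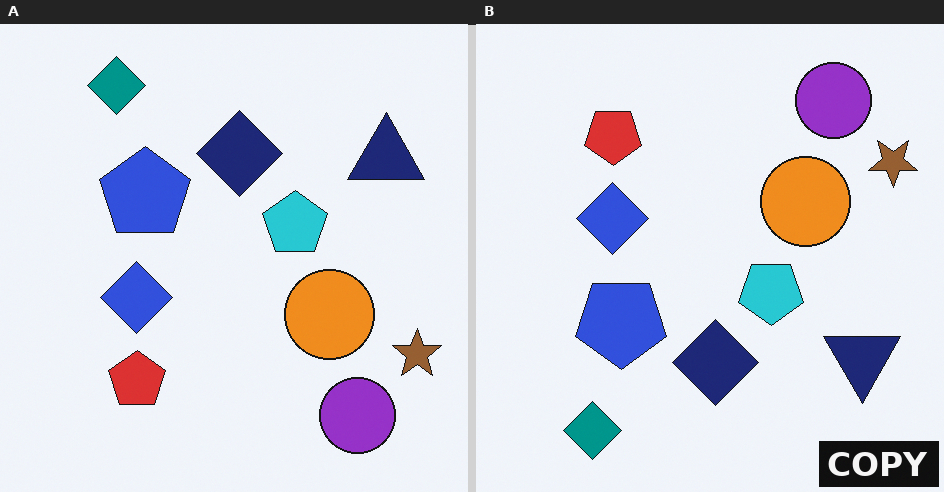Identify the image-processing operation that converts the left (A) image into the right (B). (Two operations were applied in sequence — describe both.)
The transformation is: flipped vertically (top ↔ bottom), then watermarked with the text "COPY" in the lower-right corner.

The teal diamond is in the top-left of the left (A) image and the bottom-left of the right (B) — shapes on opposite sides of the horizontal midline have swapped in a mirror flip. A dark label reading "COPY" appears in the lower-right corner.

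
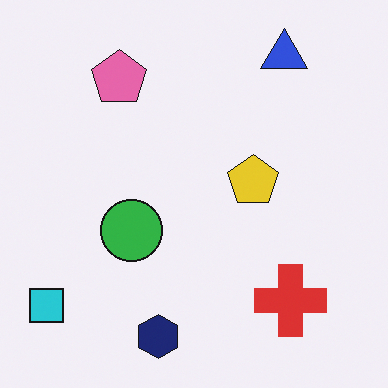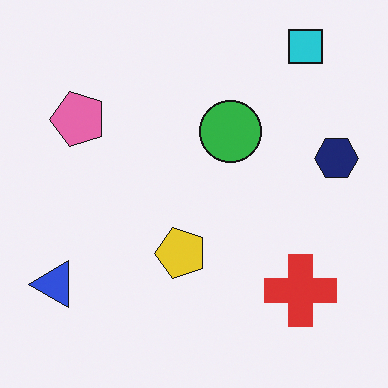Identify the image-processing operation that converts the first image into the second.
The second image is the first transposed (reflected across the top-left ↔ bottom-right diagonal).

Shapes have swapped their row and column positions — what was in the top-right is now in the bottom-left — a diagonal reflection.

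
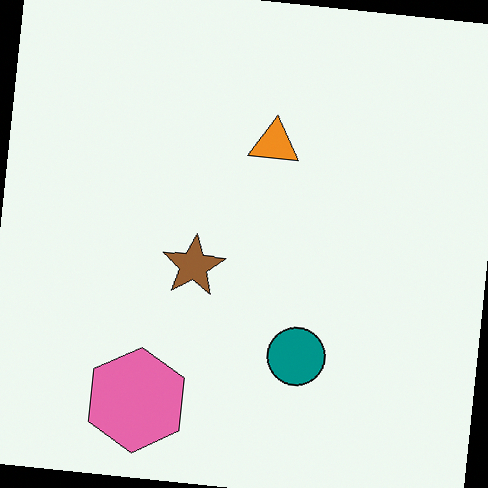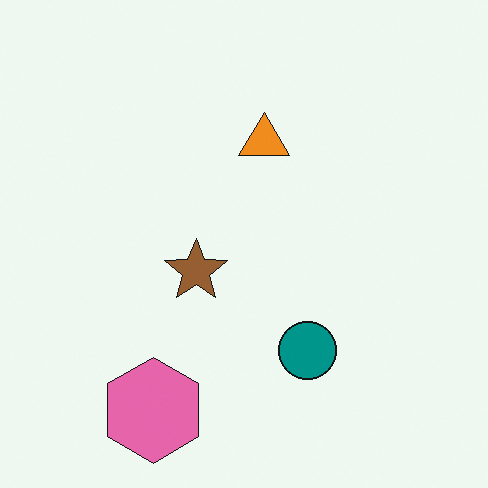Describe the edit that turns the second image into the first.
The transformation is: rotated clockwise by a slight angle.

Every shape is tilted by the same angle and the image corners show triangular fill wedges — a whole-image rotation by a non-right angle.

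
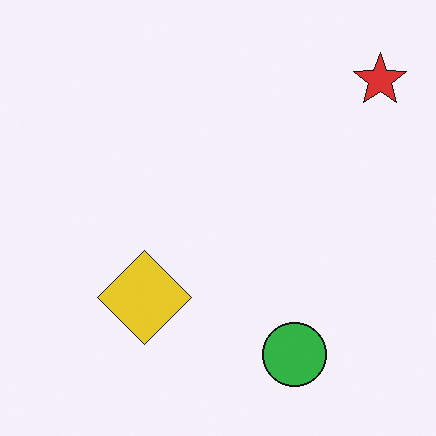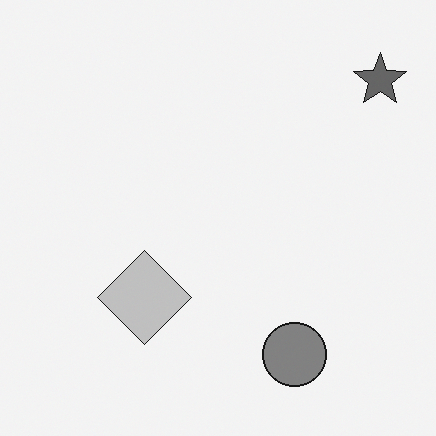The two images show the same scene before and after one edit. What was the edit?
It was converted to grayscale.

All color is removed — every shape is now a shade of grey.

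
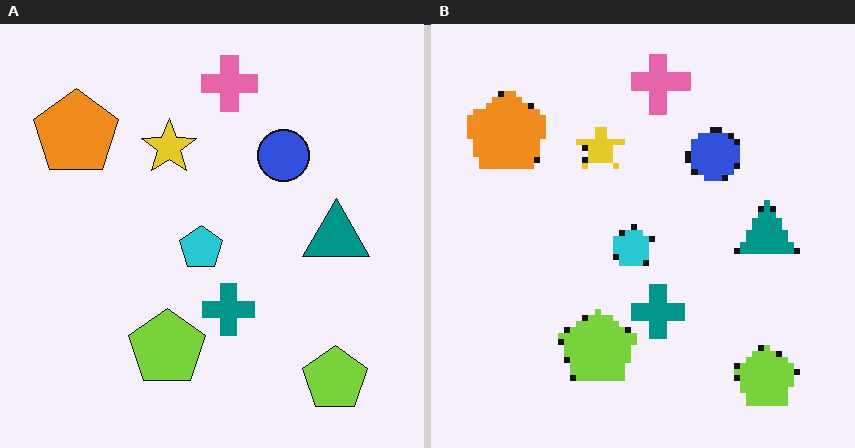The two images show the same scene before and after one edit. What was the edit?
This is the original image pixelated into visible square blocks.

Shapes are reduced to large square blocks; fine edges and outlines are lost — a downscale-then-upscale (mosaic) effect.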